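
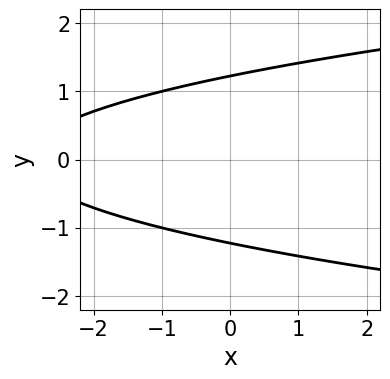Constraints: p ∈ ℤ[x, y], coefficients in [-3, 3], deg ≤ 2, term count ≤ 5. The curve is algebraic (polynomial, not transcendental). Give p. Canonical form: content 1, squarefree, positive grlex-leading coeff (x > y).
deg p = 2. The shape is more complex than any degree-1 curve.
Symmetries: mirror symmetry y ↦ −y ⇒ only even powers of y.
Reading off the gridlines: it misses every integer gridline on the x-axis.
Assembling these constraints gives the stated polynomial.

2*y^2 - x - 3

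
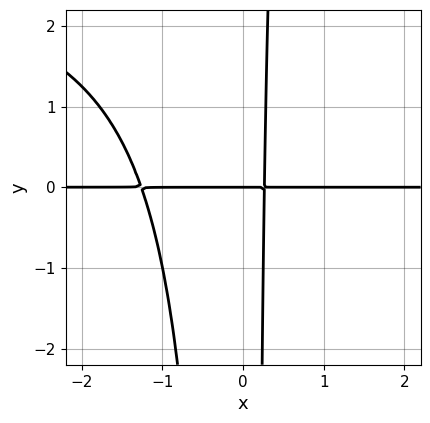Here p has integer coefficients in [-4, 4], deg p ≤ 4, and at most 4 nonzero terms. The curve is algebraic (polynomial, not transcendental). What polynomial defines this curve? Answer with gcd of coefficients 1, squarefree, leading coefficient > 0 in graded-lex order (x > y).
First, deg p = 4. The shape is more complex than any degree-3 curve.
Then, checking where it meets the axes: one y-axis crossing is at y = 0; the visible x-axis segment lies entirely on the curve.
Finally, these observations pin down the coefficients.

x^2*y^2 - 3*x^2*y - 3*x*y + y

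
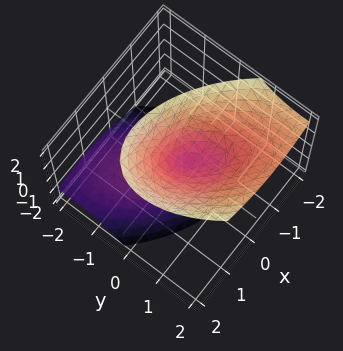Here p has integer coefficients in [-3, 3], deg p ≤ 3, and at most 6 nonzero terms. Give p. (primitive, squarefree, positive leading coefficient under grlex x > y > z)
3*x^2 + 3*x*y + 3*y^2 - 3*y*z - 2*z^2

There are 2 components. Treating them together as one polynomial.
Degree: the shape is more complex than any degree-1 surface, so deg p = 2.
Against the integer gridlines: it meets the y-axis at y = 0 (among the integer gridlines); one x-axis crossing is at x = 0; one z-axis crossing is at z = 0.
These observations pin down the coefficients.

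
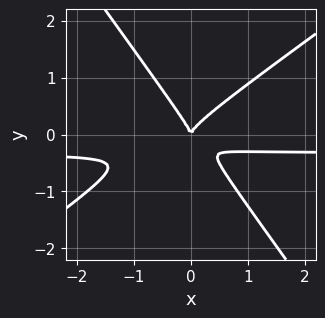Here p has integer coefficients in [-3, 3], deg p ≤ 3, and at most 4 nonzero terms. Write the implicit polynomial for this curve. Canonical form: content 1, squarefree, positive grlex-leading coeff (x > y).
3*x^2*y - 2*x*y^2 - 3*y^3 + x^2

(a) Degree: no degree-2 curve has this shape, so deg p = 3.
(b) Against the integer gridlines: it crosses the y-axis at the gridline y = 0; it meets the x-axis at x = 0 (among the integer gridlines).
(c) Solving for integer coefficients yields p as stated.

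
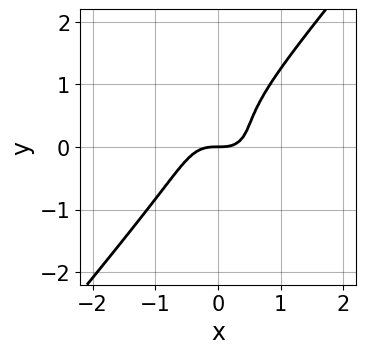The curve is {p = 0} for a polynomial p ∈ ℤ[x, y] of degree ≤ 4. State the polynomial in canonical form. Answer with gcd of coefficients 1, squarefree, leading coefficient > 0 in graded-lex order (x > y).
2*x^3 + x*y^2 - 2*y^3 + y^2 - y

(a) deg p = 3.
(b) Reading off the gridlines: one x-axis crossing is at x = 0; one y-axis crossing is at y = 0.
(c) Fitting integer coefficients to these (and the overall shape) gives p.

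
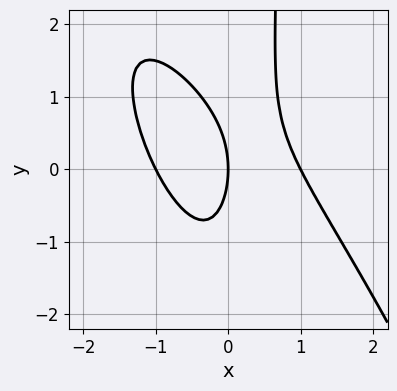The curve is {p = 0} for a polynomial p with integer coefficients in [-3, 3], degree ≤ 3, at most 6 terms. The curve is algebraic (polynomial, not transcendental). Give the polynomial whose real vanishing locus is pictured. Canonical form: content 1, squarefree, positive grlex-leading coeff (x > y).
(a) deg p = 3. A generic line meets the curve in up to 3 points.
(b) Reading off the gridlines: it crosses the y-axis at the gridline y = 0; the x-axis gridline crossings are at x ∈ {-1, 0, 1}.
(c) Solving for integer coefficients yields p as stated.

3*x^3 + 3*x^2*y + x*y^2 - y^2 - 3*x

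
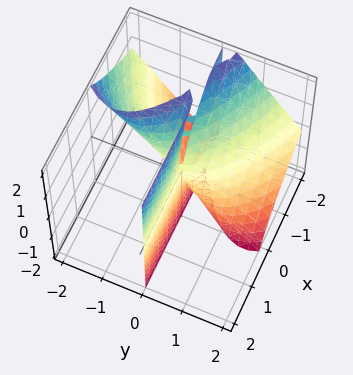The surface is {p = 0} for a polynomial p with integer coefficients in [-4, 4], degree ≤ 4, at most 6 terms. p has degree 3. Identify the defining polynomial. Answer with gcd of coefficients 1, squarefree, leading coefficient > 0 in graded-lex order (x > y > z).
2*y^3 + 3*y^2*z + y*z^2 + 3*x*y

First, the degree is 3 — the shape is more complex than any degree-2 surface.
Then, observable constraints: the visible z-axis segment lies entirely on the surface; every point of the x-axis in the box is on the surface.
Finally, these observations pin down the coefficients.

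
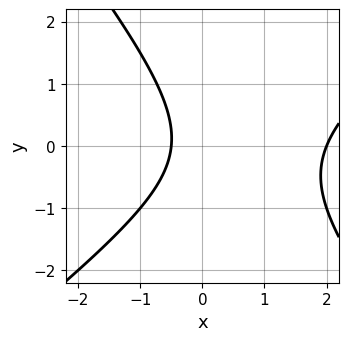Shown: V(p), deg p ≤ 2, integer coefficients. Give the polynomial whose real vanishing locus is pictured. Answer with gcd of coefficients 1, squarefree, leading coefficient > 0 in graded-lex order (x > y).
2*x^2 - x*y - 2*y^2 - 3*x - 2

1. deg p = 2. The shape is more complex than any degree-1 curve.
2. From the visible intercepts: it crosses the x-axis at the gridline x = 2; no y-intercept at any integer in the box.
3. Fitting integer coefficients to these (and the overall shape) gives p.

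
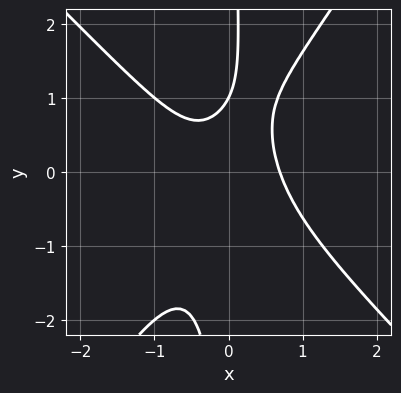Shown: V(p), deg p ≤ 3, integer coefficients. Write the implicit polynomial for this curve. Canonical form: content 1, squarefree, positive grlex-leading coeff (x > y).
1. deg p = 3. The shape is more complex than any degree-2 curve.
2. From the visible intercepts: it crosses the y-axis at the gridline y = 1.
3. The integer polynomial consistent with all of this is the stated p.

3*x^3 + x^2*y - 2*x*y^2 + y - 1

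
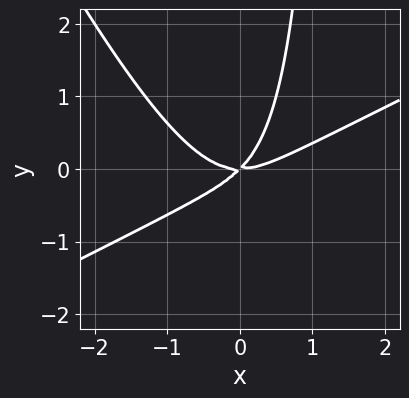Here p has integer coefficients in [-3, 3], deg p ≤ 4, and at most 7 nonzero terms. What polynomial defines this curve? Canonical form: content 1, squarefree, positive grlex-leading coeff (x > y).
First, deg p = 3. A generic line meets the curve in up to 3 points.
Next, observable constraints: it meets the y-axis at y = 0 (among the integer gridlines); it meets the x-axis at x = 0 (among the integer gridlines).
Finally, together with the visible shape, these determine p as stated.

2*x^3 - 3*x^2*y - 2*x*y^2 - 3*x*y + 3*y^2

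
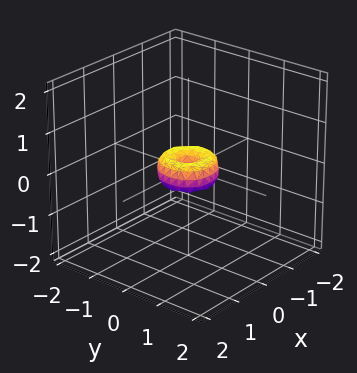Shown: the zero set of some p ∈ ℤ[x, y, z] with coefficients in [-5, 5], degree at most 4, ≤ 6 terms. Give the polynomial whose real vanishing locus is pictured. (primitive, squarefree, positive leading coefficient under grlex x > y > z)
2*x^4 + 4*x^2*y^2 + 2*y^4 - x^2 - y^2 + z^2

First, deg p = 4. The shape is more complex than any degree-3 surface.
Then, symmetries: the surface is invariant under rotation about z: p = q(x² + y², z).
Next, reading off the gridlines: a circular section at z = 0 has radius between 0 and 1; it crosses the x-axis at the gridline x = 0; it meets the z-axis at z = 0 (among the integer gridlines).
Finally, these observations pin down the coefficients.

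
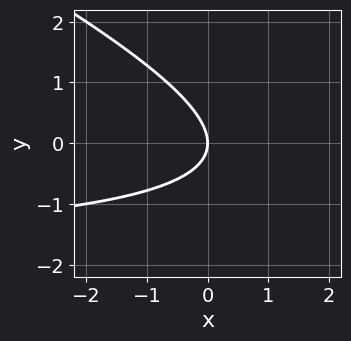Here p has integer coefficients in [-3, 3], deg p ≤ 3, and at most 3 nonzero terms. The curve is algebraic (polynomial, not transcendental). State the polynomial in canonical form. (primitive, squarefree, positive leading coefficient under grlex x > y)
First, degree: a generic line meets the curve in up to 2 points, so deg p = 2.
Then, against the integer gridlines: one y-axis crossing is at y = 0; it crosses the x-axis at the gridline x = 0.
Finally, the integer polynomial consistent with all of this is the stated p.

x*y + 2*y^2 + 2*x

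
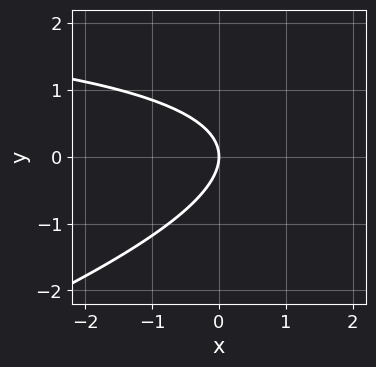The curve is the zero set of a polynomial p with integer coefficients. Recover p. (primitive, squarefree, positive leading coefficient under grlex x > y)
x*y - 3*y^2 - 3*x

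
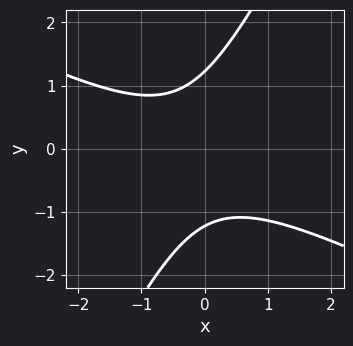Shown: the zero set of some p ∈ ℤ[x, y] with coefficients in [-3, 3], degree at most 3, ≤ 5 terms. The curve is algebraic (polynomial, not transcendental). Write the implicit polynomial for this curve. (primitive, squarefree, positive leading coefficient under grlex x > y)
deg p = 2.
Observable constraints: no x-intercept at any integer in the box.
Putting this together gives p.

2*x^2 + 3*x*y - 2*y^2 + x + 3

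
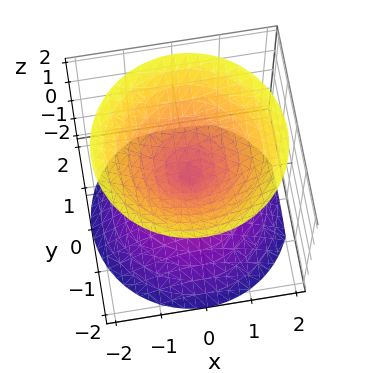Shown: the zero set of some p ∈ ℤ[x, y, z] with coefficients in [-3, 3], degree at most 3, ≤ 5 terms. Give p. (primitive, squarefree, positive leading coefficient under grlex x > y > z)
x^2 + y^2 - z^2

1. I count 2 distinct pieces. Treating them together as one polynomial.
2. Degree: a double cone through the origin; a quadric, so deg p = 2.
3. Symmetries: mirror symmetry z ↦ −z ⇒ only even powers of z; the z-axis is an axis of rotation, so x and y enter only as x² + y².
4. Reading off the gridlines: a circular section at z = -1 has radius exactly 1; one y-axis crossing is at y = 0.
5. Assembling these constraints gives the stated polynomial.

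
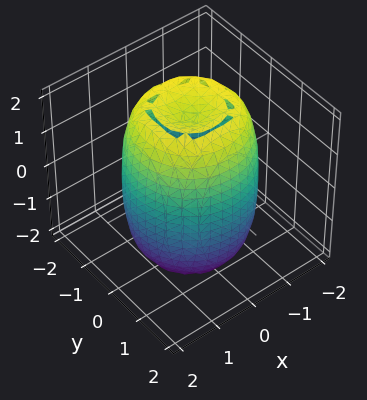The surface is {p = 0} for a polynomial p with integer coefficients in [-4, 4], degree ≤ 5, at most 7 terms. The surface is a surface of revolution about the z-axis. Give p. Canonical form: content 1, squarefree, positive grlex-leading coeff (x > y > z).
The degree is 4 — a generic line meets the surface in up to 4 points.
Symmetry: every cross-section ⟂ z is a circle, so x, y appear only via x² + y².
Against the integer gridlines: a circular section at z = 2 has radius between 0 and 1.
Assembling these constraints gives the stated polynomial.

2*x^4 + 4*x^2*y^2 + 2*y^4 - 3*x^2 - 3*y^2 + z^2 - 3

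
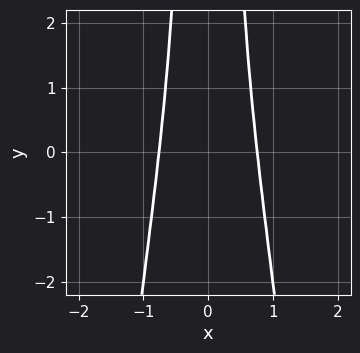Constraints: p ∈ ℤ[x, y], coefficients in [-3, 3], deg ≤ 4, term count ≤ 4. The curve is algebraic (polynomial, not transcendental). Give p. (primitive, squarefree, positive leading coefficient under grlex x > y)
(a) deg p = 4. The shape is more complex than any degree-3 curve.
(b) Symmetries: the x ↦ −x reflection is a symmetry, so x appears only in even powers.
(c) From the axis intercepts and sections: no y-intercept at any integer in the box.
(d) Putting this together gives p.

3*x^4 + x^2*y - 1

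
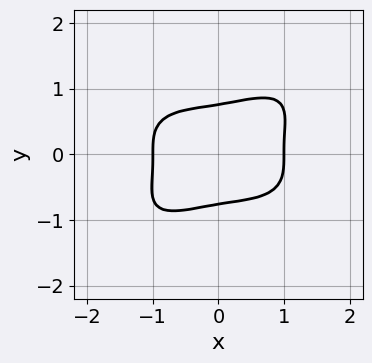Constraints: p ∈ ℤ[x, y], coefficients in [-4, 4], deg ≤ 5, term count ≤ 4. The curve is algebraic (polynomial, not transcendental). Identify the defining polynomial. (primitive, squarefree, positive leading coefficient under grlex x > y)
x^4 - 2*x*y^3 + 3*y^4 - 1

(a) Degree: the shape is more complex than any degree-3 curve, so deg p = 4.
(b) From the visible intercepts: among the integer gridlines, it crosses the x-axis at x ∈ {-1, 1}.
(c) Putting this together gives p.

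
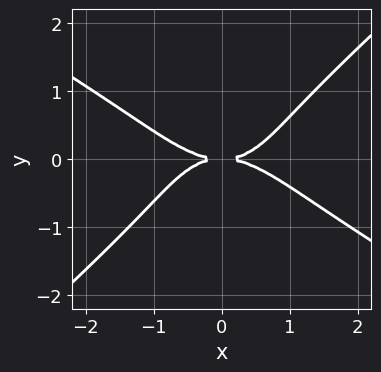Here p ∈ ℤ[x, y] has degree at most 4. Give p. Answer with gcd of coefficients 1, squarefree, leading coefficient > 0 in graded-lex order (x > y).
First, deg p = 4. The shape is more complex than any degree-3 curve.
Next, observable constraints: one x-axis crossing is at x = 0; it meets the y-axis at y = 0 (among the integer gridlines).
Finally, fitting integer coefficients to these (and the overall shape) gives p.

x^4 + x^3*y - 3*y^4 - 3*y^2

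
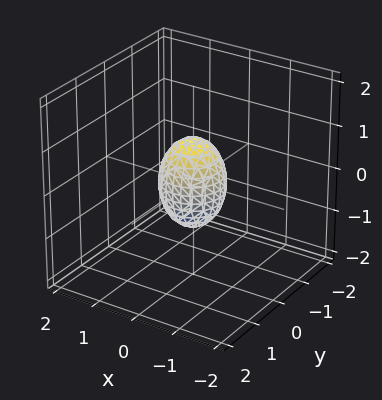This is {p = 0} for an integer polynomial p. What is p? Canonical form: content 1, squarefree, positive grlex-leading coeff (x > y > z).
1. deg p = 2. A closed, bounded, convex surface; a quadric.
2. Symmetries: it's symmetric under z → −z, forcing even powers of z; the z-axis is an axis of rotation, so x and y enter only as x² + y².
3. Checking where it meets the axes: the z-axis gridline crossings are at z ∈ {-1, 1}; a circular section at z = 0 has radius between 0 and 1.
4. Matching integer coefficients to the picture gives p.

2*x^2 + 2*y^2 + z^2 - 1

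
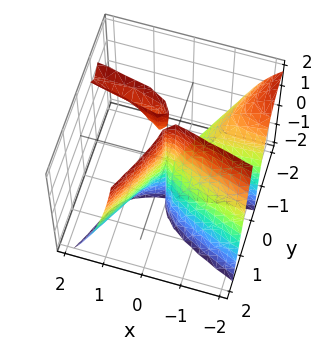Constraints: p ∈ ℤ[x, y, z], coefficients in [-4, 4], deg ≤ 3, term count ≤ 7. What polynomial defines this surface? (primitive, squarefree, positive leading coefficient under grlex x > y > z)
x^2*y + 3*x*y^2 + 2*x*y*z - 2*y^3 + x^2

There are 3 components.
Degree: the shape is more complex than any degree-2 surface, so deg p = 3.
Reading off the gridlines: it crosses the x-axis at the gridline x = 0; it meets the y-axis at y = 0 (among the integer gridlines).
Together with the visible shape, these determine p as stated.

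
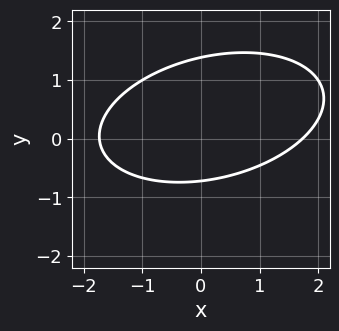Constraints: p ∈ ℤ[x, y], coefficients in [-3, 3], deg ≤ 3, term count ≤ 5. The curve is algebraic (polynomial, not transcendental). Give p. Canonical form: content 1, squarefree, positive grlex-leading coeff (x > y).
x^2 - x*y + 3*y^2 - 2*y - 3

Degree: a generic line meets the curve in up to 2 points, so deg p = 2.
Solving for integer coefficients yields p as stated.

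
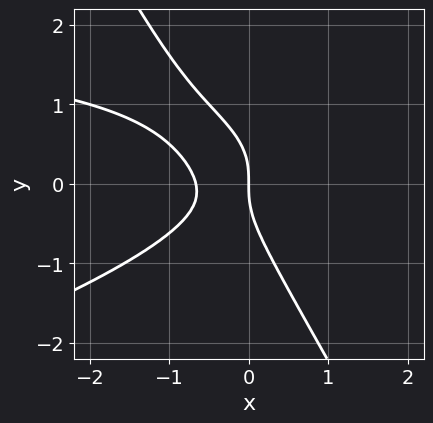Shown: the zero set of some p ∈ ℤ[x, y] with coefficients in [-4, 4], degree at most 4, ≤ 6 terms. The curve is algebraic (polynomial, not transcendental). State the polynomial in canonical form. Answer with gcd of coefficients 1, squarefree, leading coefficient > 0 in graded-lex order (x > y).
(a) The degree is 3 — a generic line meets the curve in up to 3 points.
(b) From the axis intercepts and sections: it meets the y-axis at y = 0 (among the integer gridlines); it crosses the x-axis at the gridline x = 0.
(c) Fitting integer coefficients to these (and the overall shape) gives p.

x^2*y - 3*x*y^2 - 2*y^3 - 3*x^2 - 2*x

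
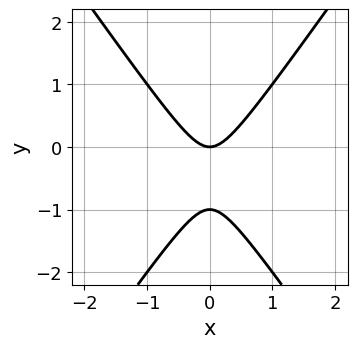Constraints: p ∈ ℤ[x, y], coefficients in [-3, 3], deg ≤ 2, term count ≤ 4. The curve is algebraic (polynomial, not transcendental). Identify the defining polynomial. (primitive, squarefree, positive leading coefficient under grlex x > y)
2*x^2 - y^2 - y

1. The degree is 2 — a generic line meets the curve in up to 2 points.
2. Symmetries: mirror symmetry x ↦ −x ⇒ only even powers of x.
3. Reading off the gridlines: it crosses the x-axis at the gridline x = 0; among the integer gridlines, it crosses the y-axis at y ∈ {-1, 0}.
4. Fitting integer coefficients to these (and the overall shape) gives p.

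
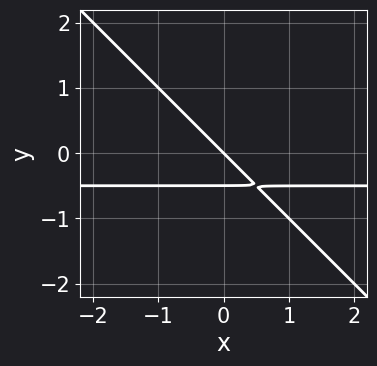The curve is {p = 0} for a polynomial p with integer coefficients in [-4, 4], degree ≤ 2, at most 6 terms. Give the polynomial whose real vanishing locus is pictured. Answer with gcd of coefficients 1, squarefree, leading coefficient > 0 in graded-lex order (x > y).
2*x*y + 2*y^2 + x + y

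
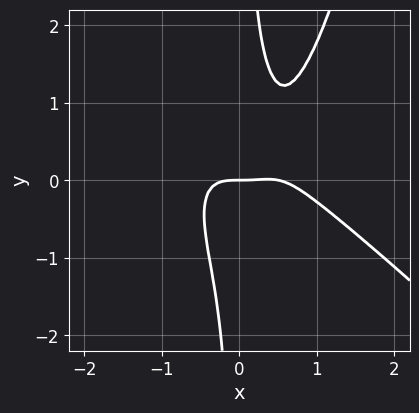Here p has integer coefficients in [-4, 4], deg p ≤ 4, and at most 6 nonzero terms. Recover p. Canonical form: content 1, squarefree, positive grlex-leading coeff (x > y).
2*x^4 + 2*x^3*y - x^3 - 2*x*y^2 + y

deg p = 4. No degree-3 curve has this shape.
Against the integer gridlines: it crosses the x-axis at the gridline x = 0; it meets the y-axis at y = 0 (among the integer gridlines).
Fitting integer coefficients to these (and the overall shape) gives p.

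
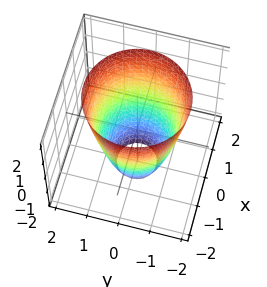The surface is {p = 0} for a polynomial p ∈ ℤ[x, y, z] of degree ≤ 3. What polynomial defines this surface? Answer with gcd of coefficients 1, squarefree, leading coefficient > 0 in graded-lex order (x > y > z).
2*x^2 + 2*y^2 - z - 3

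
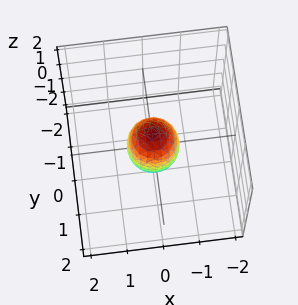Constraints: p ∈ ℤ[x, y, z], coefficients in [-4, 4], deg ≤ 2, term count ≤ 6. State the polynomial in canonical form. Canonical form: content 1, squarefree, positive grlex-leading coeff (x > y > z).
deg p = 2. The shape is more complex than any degree-1 surface.
By symmetry, every cross-section ⟂ z is a circle, so x, y appear only via x² + y².
Observable constraints: the z-axis gridline crossings are at z ∈ {-1, 1}; a circular section at z = 0 has radius between 0 and 1.
Matching integer coefficients to the picture gives p.

2*x^2 + 2*y^2 + z^2 - 1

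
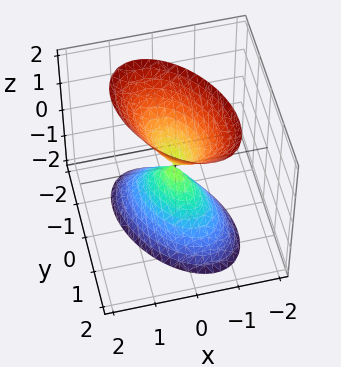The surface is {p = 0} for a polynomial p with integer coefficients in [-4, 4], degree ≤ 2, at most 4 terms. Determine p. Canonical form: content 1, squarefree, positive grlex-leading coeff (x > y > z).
First, there are 2 components. They look like related sheets of one shape, so recover p as a whole.
Next, deg p = 2. A generic line meets the surface in up to 2 points.
Then, observable constraints: it meets the x-axis at x = 0 (among the integer gridlines); one y-axis crossing is at y = 0; it meets the z-axis at z = 0 (among the integer gridlines).
Finally, these observations pin down the coefficients.

3*x^2 + 2*x*y + 2*y^2 - z^2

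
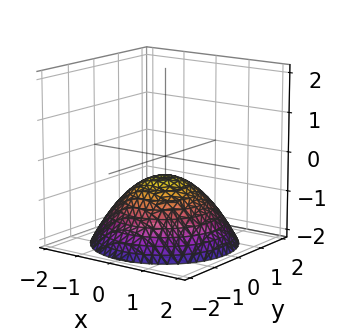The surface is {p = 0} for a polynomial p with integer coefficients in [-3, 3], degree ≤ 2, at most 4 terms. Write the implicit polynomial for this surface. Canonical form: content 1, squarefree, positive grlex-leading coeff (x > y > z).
The degree is 2 — the shape is more complex than any degree-1 surface.
Symmetry: the z-axis is an axis of rotation, so x and y enter only as x² + y².
From the visible intercepts: no x-intercept at any integer in the box; a circular section at z = -1 has radius exactly 1; it misses every integer gridline on the y-axis.
The integer polynomial consistent with all of this is the stated p.

x^2 + y^2 + 2*z + 1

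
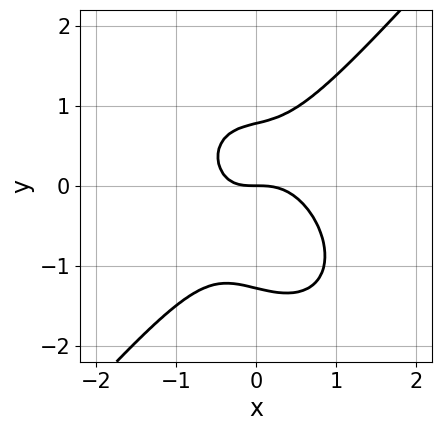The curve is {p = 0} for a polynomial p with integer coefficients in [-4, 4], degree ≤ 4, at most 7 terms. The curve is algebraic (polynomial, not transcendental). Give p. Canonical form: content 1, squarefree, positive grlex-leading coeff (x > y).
(a) deg p = 3. A generic line meets the curve in up to 3 points.
(b) Checking where it meets the axes: one x-axis crossing is at x = 0; it meets the y-axis at y = 0 (among the integer gridlines).
(c) Putting this together gives p.

3*x^3 - 2*y^3 + x*y - y^2 + 2*y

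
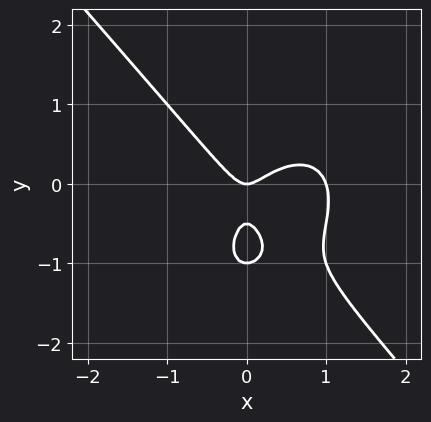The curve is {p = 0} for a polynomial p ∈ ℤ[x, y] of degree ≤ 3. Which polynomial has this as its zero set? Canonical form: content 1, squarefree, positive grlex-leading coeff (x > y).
deg p = 3. A generic line meets the curve in up to 3 points.
Against the integer gridlines: among the integer gridlines, it crosses the y-axis at y ∈ {-1, 0}; among the integer gridlines, it crosses the x-axis at x ∈ {0, 1}.
Fitting integer coefficients to these (and the overall shape) gives p.

3*x^3 + 2*y^3 - 3*x^2 + 3*y^2 + y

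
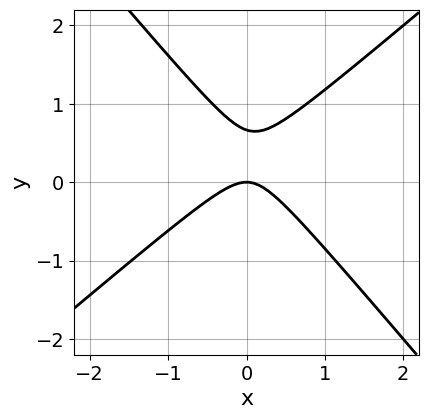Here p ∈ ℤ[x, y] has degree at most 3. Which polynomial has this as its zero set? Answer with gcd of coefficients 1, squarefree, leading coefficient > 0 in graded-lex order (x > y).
deg p = 2. No degree-1 curve has this shape.
Against the integer gridlines: it meets the y-axis at y = 0 (among the integer gridlines); it crosses the x-axis at the gridline x = 0.
The integer polynomial consistent with all of this is the stated p.

3*x^2 - x*y - 3*y^2 + 2*y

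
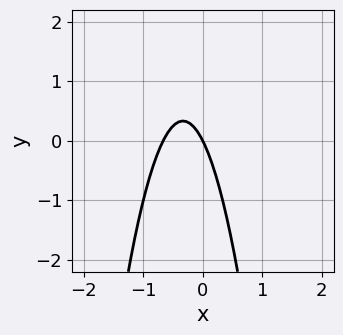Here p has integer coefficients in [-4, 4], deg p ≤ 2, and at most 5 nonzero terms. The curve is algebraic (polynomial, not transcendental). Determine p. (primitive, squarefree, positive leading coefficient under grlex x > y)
3*x^2 + 2*x + y

First, the degree is 2 — the shape is more complex than any degree-1 curve.
Then, observable constraints: one x-axis crossing is at x = 0; one y-axis crossing is at y = 0.
Finally, together with the visible shape, these determine p as stated.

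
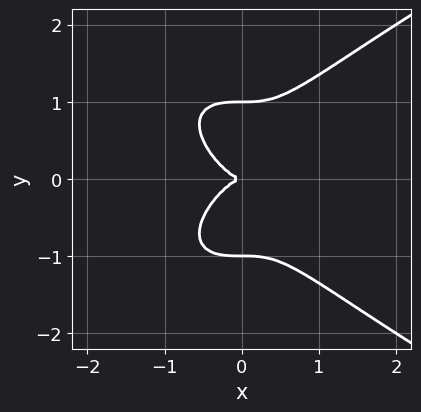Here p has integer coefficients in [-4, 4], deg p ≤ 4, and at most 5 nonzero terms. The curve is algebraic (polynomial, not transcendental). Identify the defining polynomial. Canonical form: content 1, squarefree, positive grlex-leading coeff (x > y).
2*y^4 - 3*x^3 - 2*y^2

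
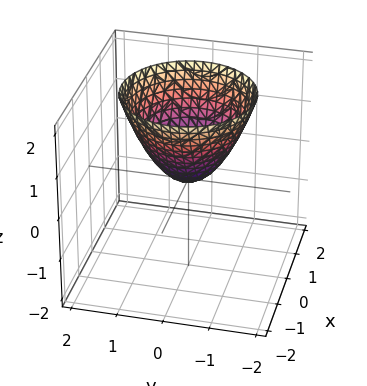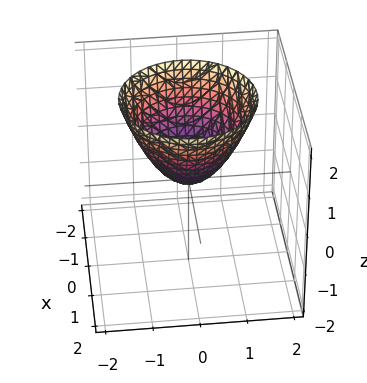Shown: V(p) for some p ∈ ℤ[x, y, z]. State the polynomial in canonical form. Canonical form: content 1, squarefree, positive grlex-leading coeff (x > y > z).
x^2 + y^2 - z

First, deg p = 2. A single bowl opening along one axis; a quadric.
Next, symmetries: the z-axis is an axis of rotation, so x and y enter only as x² + y².
Next, checking where it meets the axes: one y-axis crossing is at y = 0; a circular section at z = 1 has radius exactly 1; one z-axis crossing is at z = 0; it crosses the x-axis at the gridline x = 0.
Finally, putting this together gives p.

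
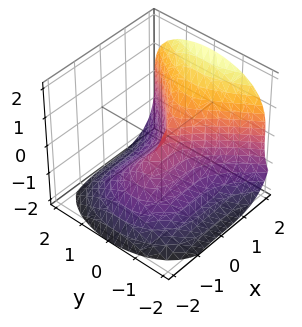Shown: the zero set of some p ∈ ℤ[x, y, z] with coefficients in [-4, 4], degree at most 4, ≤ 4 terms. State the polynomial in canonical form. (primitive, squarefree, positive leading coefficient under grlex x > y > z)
x^3 - z^3 - 2*y^2

deg p = 3. No degree-2 surface has this shape.
From the axis intercepts and sections: it meets the y-axis at y = 0 (among the integer gridlines); one x-axis crossing is at x = 0; it crosses the z-axis at the gridline z = 0.
Assembling these constraints gives the stated polynomial.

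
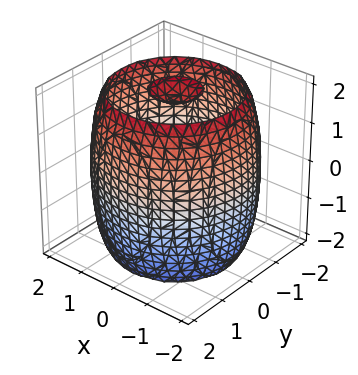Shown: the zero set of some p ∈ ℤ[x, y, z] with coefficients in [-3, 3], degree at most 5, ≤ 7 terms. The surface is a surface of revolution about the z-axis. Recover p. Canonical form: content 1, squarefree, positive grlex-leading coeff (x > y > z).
(a) I count 3 distinct pieces. Treating them together as one polynomial.
(b) deg p = 4. No degree-3 surface has this shape.
(c) By symmetry, every cross-section ⟂ z is a circle, so x, y appear only via x² + y².
(d) Reading off the gridlines: a circular section at z = -2 has radius between 0 and 1.
(e) The integer polynomial consistent with all of this is the stated p.

x^4 + 2*x^2*y^2 + y^4 - 3*x^2 - 3*y^2 + z^2 - 3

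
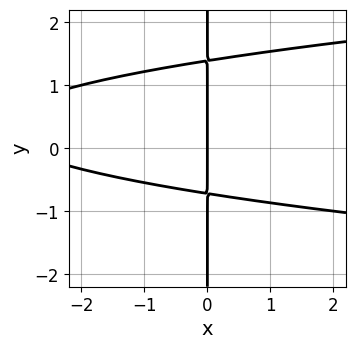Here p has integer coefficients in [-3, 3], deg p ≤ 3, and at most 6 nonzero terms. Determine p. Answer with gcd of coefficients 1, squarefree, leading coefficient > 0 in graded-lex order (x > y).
3*x*y^2 - x^2 - 2*x*y - 3*x

The degree is 3 — no degree-2 curve has this shape.
Observable constraints: the visible y-axis segment lies entirely on the curve; it meets the x-axis at x = 0 (among the integer gridlines).
Together with the visible shape, these determine p as stated.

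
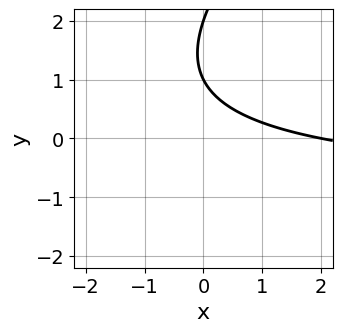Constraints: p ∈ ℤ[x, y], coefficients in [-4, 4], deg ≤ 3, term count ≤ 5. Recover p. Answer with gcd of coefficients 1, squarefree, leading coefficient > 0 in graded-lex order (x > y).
First, deg p = 2. No degree-1 curve has this shape.
Next, reading off the gridlines: one x-axis crossing is at x = 2; among the integer gridlines, it crosses the y-axis at y ∈ {1, 2}.
Finally, putting this together gives p.

x*y - y^2 + x + 3*y - 2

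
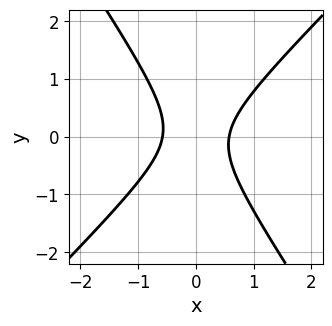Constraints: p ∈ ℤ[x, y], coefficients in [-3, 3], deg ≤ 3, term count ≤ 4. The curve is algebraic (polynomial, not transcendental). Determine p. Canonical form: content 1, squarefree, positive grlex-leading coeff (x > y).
3*x^2 - x*y - 2*y^2 - 1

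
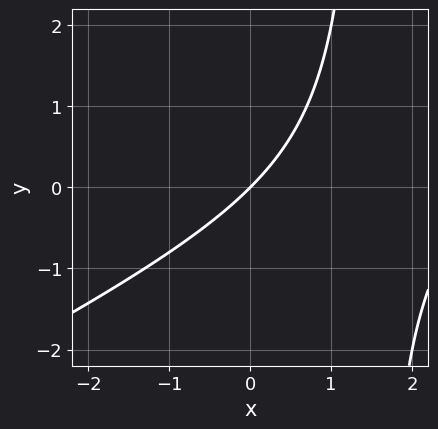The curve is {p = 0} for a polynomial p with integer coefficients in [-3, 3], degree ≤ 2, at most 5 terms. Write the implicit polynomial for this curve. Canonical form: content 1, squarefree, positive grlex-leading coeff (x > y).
(a) Degree: no degree-1 curve has this shape, so deg p = 2.
(b) Reading off the gridlines: one x-axis crossing is at x = 0; it meets the y-axis at y = 0 (among the integer gridlines).
(c) Fitting integer coefficients to these (and the overall shape) gives p.

x^2 - 2*x*y - 3*x + 3*y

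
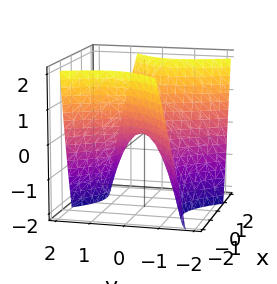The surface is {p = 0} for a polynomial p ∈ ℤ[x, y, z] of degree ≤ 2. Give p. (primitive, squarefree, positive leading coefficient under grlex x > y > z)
x^2 - x*y - y^2 - z

First, deg p = 2.
Next, against the integer gridlines: it meets the x-axis at x = 0 (among the integer gridlines); one z-axis crossing is at z = 0.
Finally, these observations pin down the coefficients.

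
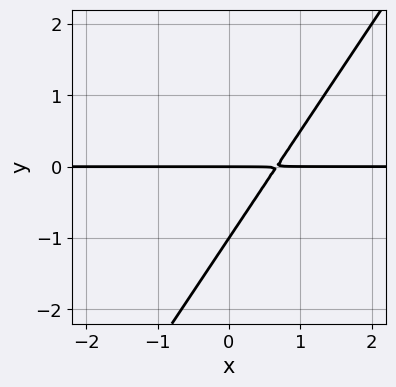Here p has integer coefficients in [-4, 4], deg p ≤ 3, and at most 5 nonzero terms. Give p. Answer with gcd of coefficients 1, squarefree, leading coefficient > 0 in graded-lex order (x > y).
3*x*y - 2*y^2 - 2*y

(a) Degree: the shape is more complex than any degree-1 curve, so deg p = 2.
(b) Reading off the gridlines: the visible x-axis segment lies entirely on the curve; the y-axis gridline crossings are at y ∈ {-1, 0}.
(c) Fitting integer coefficients to these (and the overall shape) gives p.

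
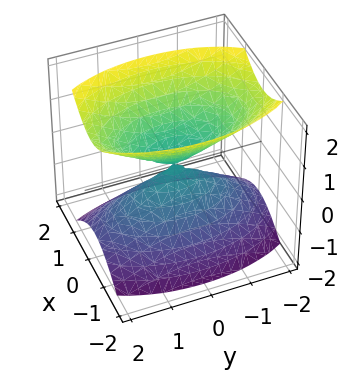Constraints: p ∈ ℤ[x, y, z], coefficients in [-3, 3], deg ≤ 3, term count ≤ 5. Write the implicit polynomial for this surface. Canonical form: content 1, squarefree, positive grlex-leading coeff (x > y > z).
3*x^2 + y^2 - 2*z^2

(a) There are 2 components. Treating them together as one polynomial.
(b) Degree: two nappes meeting at a single point; a quadric, so deg p = 2.
(c) Symmetries: it's symmetric under x → −x, forcing even powers of x; the z ↦ −z reflection is a symmetry, so z appears only in even powers; mirror symmetry y ↦ −y ⇒ only even powers of y.
(d) From the axis intercepts and sections: one z-axis crossing is at z = 0; it meets the y-axis at y = 0 (among the integer gridlines); it meets the x-axis at x = 0 (among the integer gridlines).
(e) Fitting integer coefficients to these (and the overall shape) gives p.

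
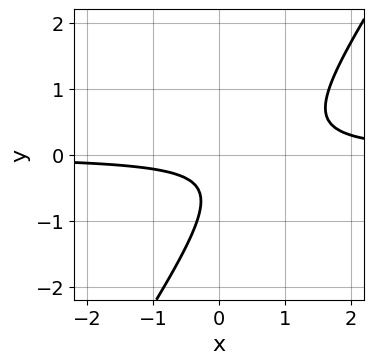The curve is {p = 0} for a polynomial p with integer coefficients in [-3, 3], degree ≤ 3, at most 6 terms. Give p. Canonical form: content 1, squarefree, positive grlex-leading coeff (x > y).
(a) Degree: no degree-1 curve has this shape, so deg p = 2.
(b) Reading off the gridlines: it misses every integer gridline on the x-axis; it misses every integer gridline on the y-axis.
(c) Assembling these constraints gives the stated polynomial.

3*x*y - 2*y^2 - 2*y - 1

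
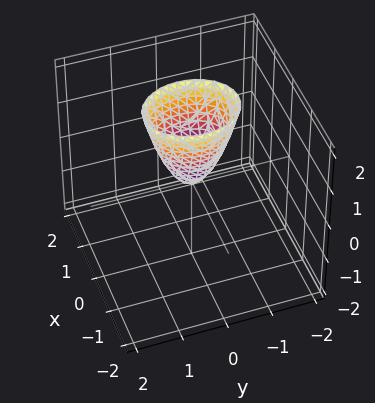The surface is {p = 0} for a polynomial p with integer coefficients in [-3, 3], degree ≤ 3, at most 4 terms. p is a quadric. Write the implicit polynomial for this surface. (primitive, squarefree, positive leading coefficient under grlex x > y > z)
(a) deg p = 2. A single bowl opening along one axis; a quadric.
(b) Symmetries: mirror symmetry y ↦ −y ⇒ only even powers of y; it's symmetric under x → −x, forcing even powers of x.
(c) Checking where it meets the axes: it crosses the x-axis at the gridline x = 0; one z-axis crossing is at z = 0; it meets the y-axis at y = 0 (among the integer gridlines).
(d) Solving for integer coefficients yields p as stated.

3*x^2 + 2*y^2 - z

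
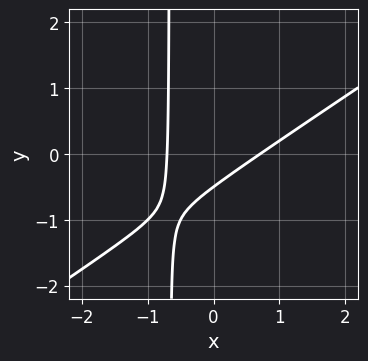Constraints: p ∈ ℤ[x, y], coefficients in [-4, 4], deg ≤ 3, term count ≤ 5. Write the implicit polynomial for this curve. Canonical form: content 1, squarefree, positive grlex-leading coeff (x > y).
First, deg p = 2. A generic line meets the curve in up to 2 points.
Finally, putting this together gives p.

2*x^2 - 3*x*y - 2*y - 1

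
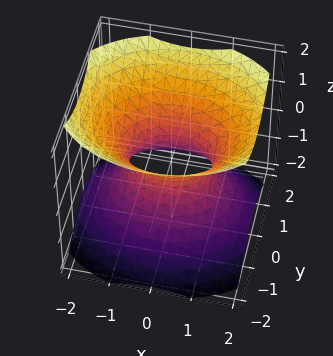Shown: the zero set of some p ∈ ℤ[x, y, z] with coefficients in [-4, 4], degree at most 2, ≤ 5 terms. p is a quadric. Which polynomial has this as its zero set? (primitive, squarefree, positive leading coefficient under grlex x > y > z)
2*x^2 + 3*y^2 - 3*z^2 - 2

1. Degree: one connected sheet with a waist; a quadric, so deg p = 2.
2. Symmetries: the z ↦ −z reflection is a symmetry, so z appears only in even powers; mirror symmetry y ↦ −y ⇒ only even powers of y; it's symmetric under x → −x, forcing even powers of x.
3. Observable constraints: no z-intercept at any integer in the box; among the integer gridlines, it crosses the x-axis at x ∈ {-1, 1}.
4. Matching integer coefficients to the picture gives p.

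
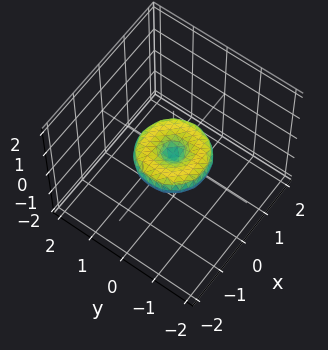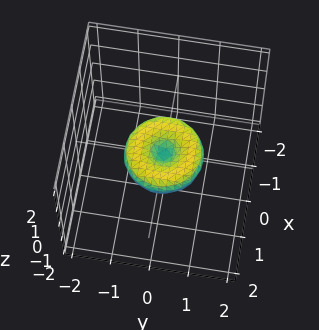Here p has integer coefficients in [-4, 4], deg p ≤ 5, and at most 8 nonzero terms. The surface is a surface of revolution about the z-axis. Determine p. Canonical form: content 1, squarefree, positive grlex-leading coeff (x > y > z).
1. Degree: a generic line meets the surface in up to 4 points, so deg p = 4.
2. Symmetries: the surface is invariant under rotation about z: p = q(x² + y², z).
3. Reading off the gridlines: one z-axis crossing is at z = 0; among the integer gridlines, it crosses the y-axis at y ∈ {-1, 0, 1}.
4. Together with the visible shape, these determine p as stated.

x^4 + 2*x^2*y^2 + y^4 - x^2 - y^2 + 2*z^2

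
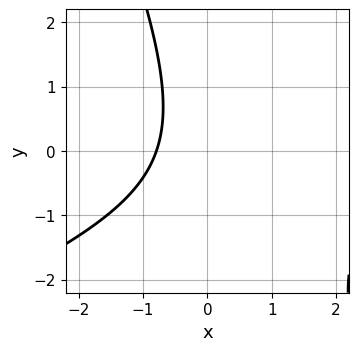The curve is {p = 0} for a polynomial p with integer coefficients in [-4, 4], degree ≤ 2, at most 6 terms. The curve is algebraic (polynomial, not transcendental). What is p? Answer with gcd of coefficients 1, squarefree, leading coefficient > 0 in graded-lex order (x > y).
1. Degree: no degree-1 curve has this shape, so deg p = 2.
2. Observable constraints: it misses every integer gridline on the y-axis.
3. Assembling these constraints gives the stated polynomial.

x^2 - 2*x*y - y^2 - 3*x - 3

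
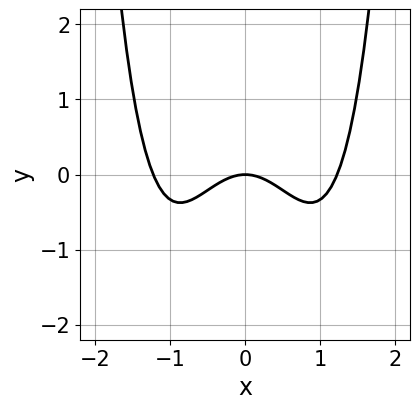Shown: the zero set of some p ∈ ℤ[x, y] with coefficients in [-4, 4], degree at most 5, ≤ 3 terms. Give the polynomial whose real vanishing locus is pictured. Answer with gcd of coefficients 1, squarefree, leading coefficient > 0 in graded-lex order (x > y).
First, the degree is 4 — the shape is more complex than any degree-3 curve.
Then, symmetries: mirror symmetry x ↦ −x ⇒ only even powers of x.
Then, from the visible intercepts: it crosses the x-axis at the gridline x = 0; it meets the y-axis at y = 0 (among the integer gridlines).
Finally, fitting integer coefficients to these (and the overall shape) gives p.

2*x^4 - 3*x^2 - 3*y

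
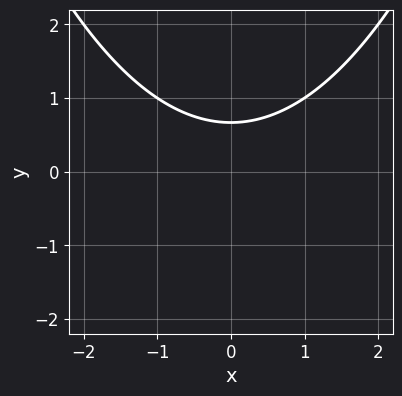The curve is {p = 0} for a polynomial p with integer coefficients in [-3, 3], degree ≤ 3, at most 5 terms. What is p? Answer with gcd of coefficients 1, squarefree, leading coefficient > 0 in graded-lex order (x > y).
First, degree: the shape is more complex than any degree-1 curve, so deg p = 2.
Next, symmetries: mirror symmetry x ↦ −x ⇒ only even powers of x.
Next, from the visible intercepts: no x-intercept at any integer in the box.
Finally, the integer polynomial consistent with all of this is the stated p.

x^2 - 3*y + 2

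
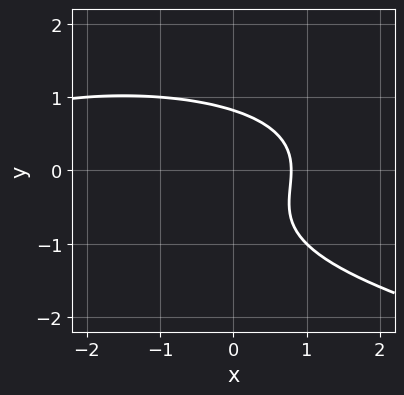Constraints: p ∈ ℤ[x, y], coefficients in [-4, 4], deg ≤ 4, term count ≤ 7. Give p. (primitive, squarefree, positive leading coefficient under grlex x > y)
(a) Degree: a generic line meets the curve in up to 3 points, so deg p = 3.
(b) Solving for integer coefficients yields p as stated.

3*y^3 + x^2 + 2*y^2 + 3*x - 3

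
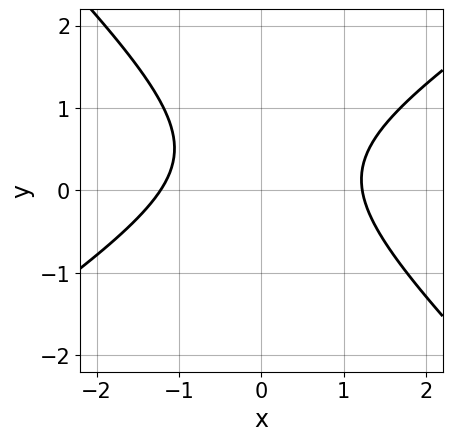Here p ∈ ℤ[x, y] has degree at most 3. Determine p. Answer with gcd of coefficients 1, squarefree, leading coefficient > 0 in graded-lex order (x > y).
2*x^2 - x*y - 3*y^2 + 2*y - 3

Degree: no degree-1 curve has this shape, so deg p = 2.
From the axis intercepts and sections: it misses every integer gridline on the y-axis.
Fitting integer coefficients to these (and the overall shape) gives p.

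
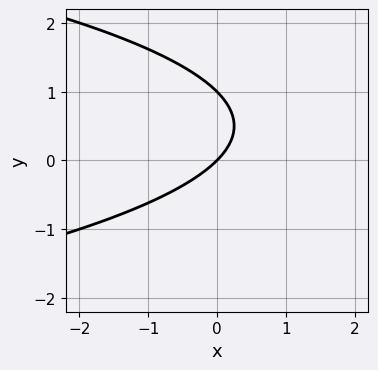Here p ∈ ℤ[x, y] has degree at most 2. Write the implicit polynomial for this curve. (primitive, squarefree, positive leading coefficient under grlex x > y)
1. Degree: a generic line meets the curve in up to 2 points, so deg p = 2.
2. Checking where it meets the axes: among the integer gridlines, it crosses the y-axis at y ∈ {0, 1}; it meets the x-axis at x = 0 (among the integer gridlines).
3. Matching integer coefficients to the picture gives p.

y^2 + x - y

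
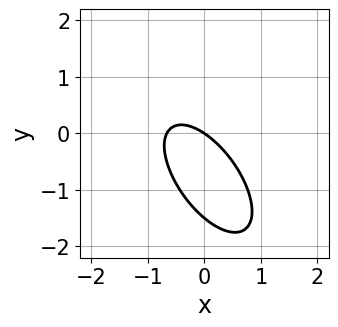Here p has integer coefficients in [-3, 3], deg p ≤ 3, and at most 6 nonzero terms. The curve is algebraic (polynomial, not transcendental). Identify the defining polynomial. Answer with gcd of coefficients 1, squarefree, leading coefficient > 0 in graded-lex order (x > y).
3*x^2 + 3*x*y + 2*y^2 + 2*x + 3*y

1. Degree: the shape is more complex than any degree-1 curve, so deg p = 2.
2. Against the integer gridlines: it meets the x-axis at x = 0 (among the integer gridlines); it meets the y-axis at y = 0 (among the integer gridlines).
3. These observations pin down the coefficients.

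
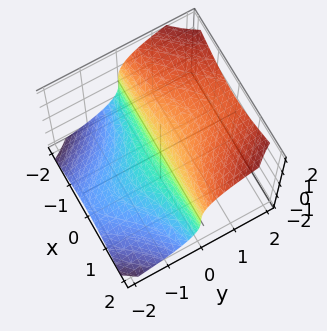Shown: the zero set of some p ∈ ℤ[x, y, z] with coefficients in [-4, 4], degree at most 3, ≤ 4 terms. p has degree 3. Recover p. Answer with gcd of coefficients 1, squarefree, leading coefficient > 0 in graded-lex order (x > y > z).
2*x^2*y - 2*z^3 + 3*y

First, deg p = 3.
Then, reading off the gridlines: it meets the y-axis at y = 0 (among the integer gridlines); every point of the x-axis in the box is on the surface.
Finally, together with the visible shape, these determine p as stated.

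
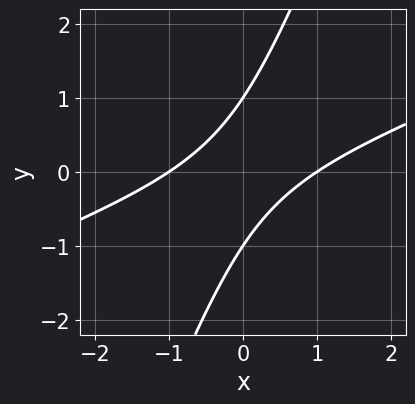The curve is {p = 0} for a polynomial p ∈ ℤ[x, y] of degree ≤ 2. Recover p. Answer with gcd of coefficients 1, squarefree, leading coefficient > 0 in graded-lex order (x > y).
First, deg p = 2. The shape is more complex than any degree-1 curve.
Then, against the integer gridlines: the x-axis gridline crossings are at x ∈ {-1, 1}; the y-axis gridline crossings are at y ∈ {-1, 1}.
Finally, fitting integer coefficients to these (and the overall shape) gives p.

x^2 - 3*x*y + y^2 - 1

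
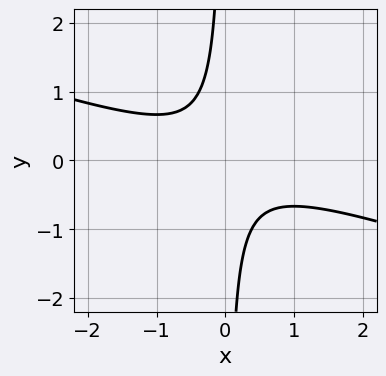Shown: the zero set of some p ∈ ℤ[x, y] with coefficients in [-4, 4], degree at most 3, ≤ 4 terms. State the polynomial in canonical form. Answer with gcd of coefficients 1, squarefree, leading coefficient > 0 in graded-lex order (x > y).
(a) deg p = 2.
(b) From the visible intercepts: no x-intercept at any integer in the box; the curve avoids every integer y-axis point in the box.
(c) These observations pin down the coefficients.

x^2 + 3*x*y + 1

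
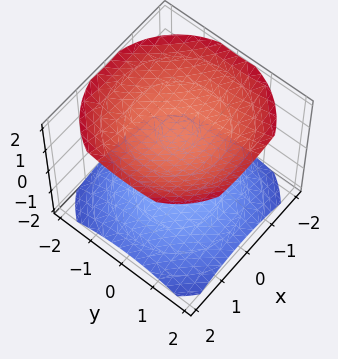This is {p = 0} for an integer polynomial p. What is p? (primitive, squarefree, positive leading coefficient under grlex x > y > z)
x^2 + y^2 - 2*z^2 + 3

1. There are 2 components.
2. The degree is 2 — a generic line meets the surface in up to 2 points.
3. By symmetry, every cross-section ⟂ z is a circle, so x, y appear only via x² + y².
4. From the visible intercepts: the surface avoids every integer y-axis point in the box; the surface avoids every integer x-axis point in the box.
5. Putting this together gives p.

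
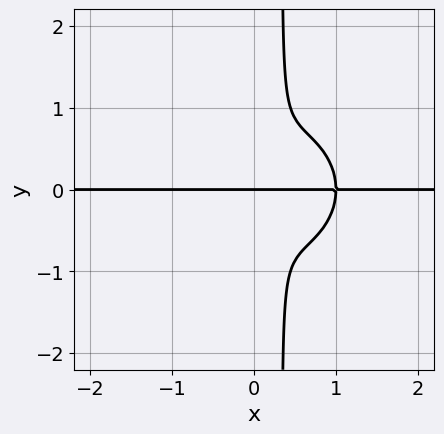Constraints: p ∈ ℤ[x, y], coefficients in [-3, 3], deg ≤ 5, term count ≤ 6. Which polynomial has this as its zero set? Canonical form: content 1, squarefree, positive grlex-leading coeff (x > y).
3*x^3*y + 3*x*y^3 - 3*x^2*y - y^3

First, the degree is 4 — the shape is more complex than any degree-3 curve.
Then, observable constraints: it crosses the y-axis at the gridline y = 0; the visible x-axis segment lies entirely on the curve.
Finally, solving for integer coefficients yields p as stated.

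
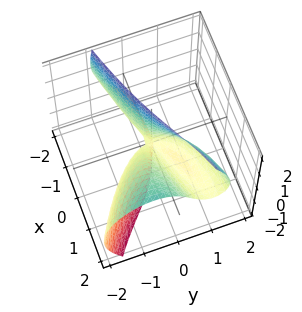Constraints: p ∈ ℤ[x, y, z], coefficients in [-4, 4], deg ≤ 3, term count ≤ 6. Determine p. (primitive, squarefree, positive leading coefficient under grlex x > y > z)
2*y^3 + 2*y*z^2 + x^2 - 3*x*y - 2*x*z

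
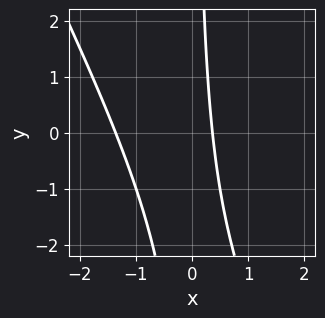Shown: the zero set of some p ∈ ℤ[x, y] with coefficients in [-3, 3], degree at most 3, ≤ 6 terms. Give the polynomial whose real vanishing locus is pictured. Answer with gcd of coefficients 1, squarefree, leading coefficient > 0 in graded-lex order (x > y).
2*x^2 + x*y + 2*x - 1

Degree: no degree-1 curve has this shape, so deg p = 2.
Reading off the gridlines: it misses every integer gridline on the y-axis.
Matching integer coefficients to the picture gives p.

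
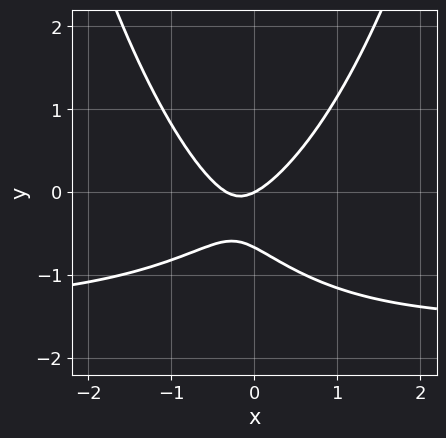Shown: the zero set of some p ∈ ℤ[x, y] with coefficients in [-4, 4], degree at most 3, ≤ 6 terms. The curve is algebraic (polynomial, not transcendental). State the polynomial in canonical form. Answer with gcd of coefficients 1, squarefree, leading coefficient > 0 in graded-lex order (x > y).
2*x^2*y + 3*x^2 - 3*y^2 + x - 2*y

(a) deg p = 3. A generic line meets the curve in up to 3 points.
(b) Checking where it meets the axes: one x-axis crossing is at x = 0; it meets the y-axis at y = 0 (among the integer gridlines).
(c) Together with the visible shape, these determine p as stated.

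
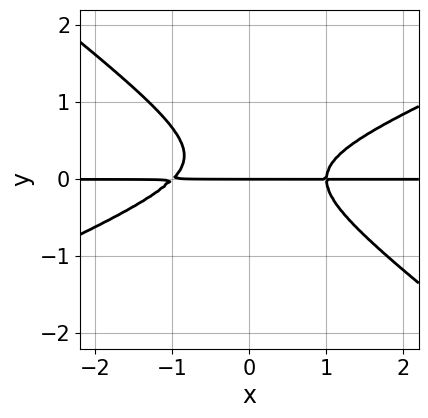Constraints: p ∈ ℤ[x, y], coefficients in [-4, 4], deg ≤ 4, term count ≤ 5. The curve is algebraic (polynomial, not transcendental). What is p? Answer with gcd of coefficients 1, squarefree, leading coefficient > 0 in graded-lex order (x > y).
1. Degree: the shape is more complex than any degree-2 curve, so deg p = 3.
2. Checking where it meets the axes: it meets the y-axis at y = 0 (among the integer gridlines); the visible x-axis segment lies entirely on the curve.
3. Fitting integer coefficients to these (and the overall shape) gives p.

x^2*y - x*y^2 - 3*y^3 + y^2 - y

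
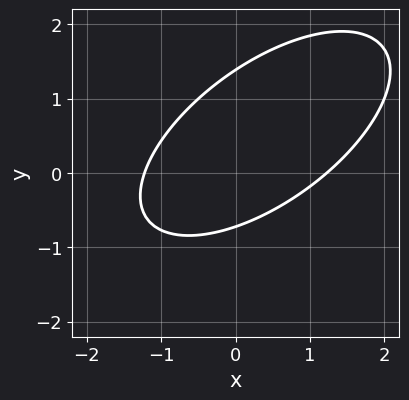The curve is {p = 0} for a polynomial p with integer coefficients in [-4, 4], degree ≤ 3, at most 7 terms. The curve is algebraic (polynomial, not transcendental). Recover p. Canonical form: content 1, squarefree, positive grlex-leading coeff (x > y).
2*x^2 - 3*x*y + 3*y^2 - 2*y - 3

1. deg p = 2. No degree-1 curve has this shape.
2. Matching integer coefficients to the picture gives p.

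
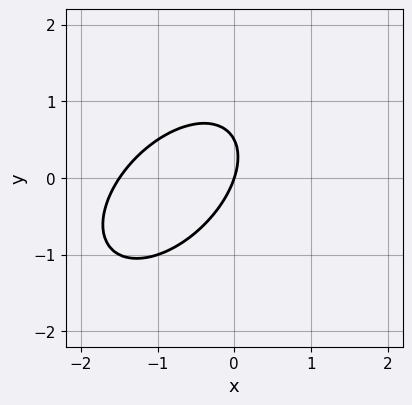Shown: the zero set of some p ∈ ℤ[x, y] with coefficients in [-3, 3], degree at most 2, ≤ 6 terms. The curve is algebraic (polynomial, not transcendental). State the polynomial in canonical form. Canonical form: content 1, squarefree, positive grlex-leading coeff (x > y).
2*x^2 - 2*x*y + 2*y^2 + 3*x - y

Degree: no degree-1 curve has this shape, so deg p = 2.
Reading off the gridlines: it crosses the x-axis at the gridline x = 0; one y-axis crossing is at y = 0.
Matching integer coefficients to the picture gives p.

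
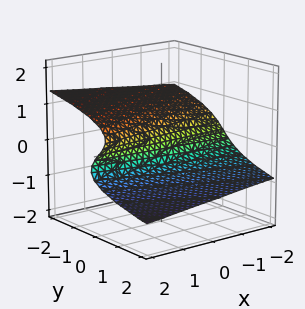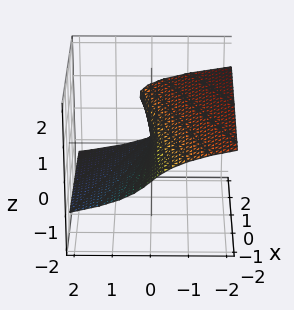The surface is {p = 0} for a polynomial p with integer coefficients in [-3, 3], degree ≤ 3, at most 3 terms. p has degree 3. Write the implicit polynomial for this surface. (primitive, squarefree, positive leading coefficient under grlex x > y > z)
3*z^3 - x*z + 2*y

1. Degree: the shape is more complex than any degree-2 surface, so deg p = 3.
2. Reading off the gridlines: one z-axis crossing is at z = 0; it meets the y-axis at y = 0 (among the integer gridlines); every point of the x-axis in the box is on the surface.
3. These observations pin down the coefficients.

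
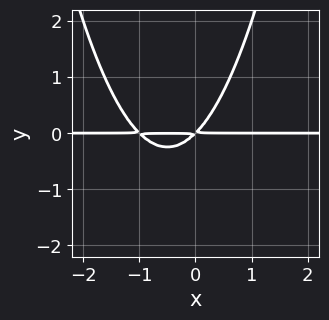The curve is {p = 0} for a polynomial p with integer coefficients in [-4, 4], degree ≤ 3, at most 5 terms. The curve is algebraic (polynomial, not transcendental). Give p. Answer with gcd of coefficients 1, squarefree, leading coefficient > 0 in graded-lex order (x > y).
x^2*y + x*y - y^2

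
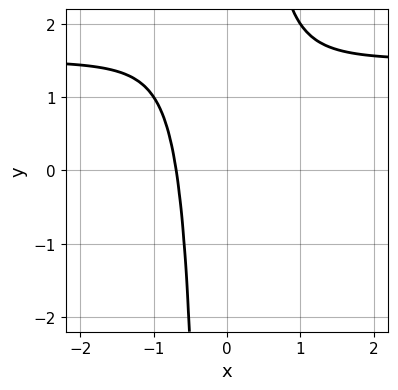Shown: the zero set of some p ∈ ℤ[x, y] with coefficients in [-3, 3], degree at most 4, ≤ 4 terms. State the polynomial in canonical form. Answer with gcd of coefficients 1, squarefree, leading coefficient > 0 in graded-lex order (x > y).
2*x^3*y - 3*x^3 - 1

(a) deg p = 4. A generic line meets the curve in up to 4 points.
(b) Checking where it meets the axes: the curve avoids every integer y-axis point in the box.
(c) Putting this together gives p.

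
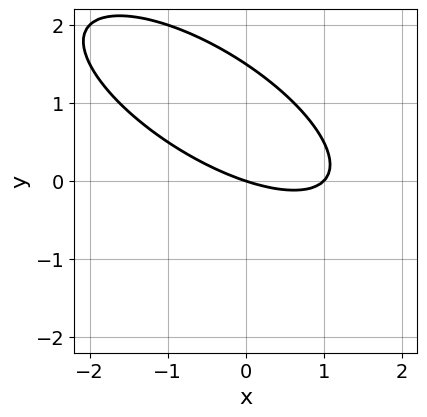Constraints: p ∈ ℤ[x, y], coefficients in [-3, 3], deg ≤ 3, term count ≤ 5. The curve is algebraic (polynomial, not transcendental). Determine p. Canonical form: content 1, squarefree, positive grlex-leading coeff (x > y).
x^2 + 2*x*y + 2*y^2 - x - 3*y

1. The degree is 2 — no degree-1 curve has this shape.
2. Reading off the gridlines: one y-axis crossing is at y = 0; among the integer gridlines, it crosses the x-axis at x ∈ {0, 1}.
3. Putting this together gives p.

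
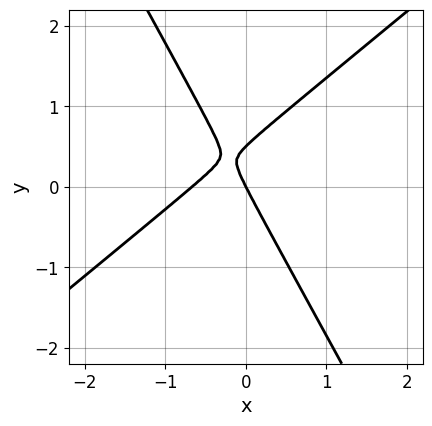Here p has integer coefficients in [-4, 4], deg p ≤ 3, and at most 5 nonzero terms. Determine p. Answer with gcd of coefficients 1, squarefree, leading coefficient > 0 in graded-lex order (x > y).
3*x^2 - 2*x*y - 2*y^2 + 2*x + y

The degree is 2 — no degree-1 curve has this shape.
Observable constraints: it crosses the x-axis at the gridline x = 0; one y-axis crossing is at y = 0.
Together with the visible shape, these determine p as stated.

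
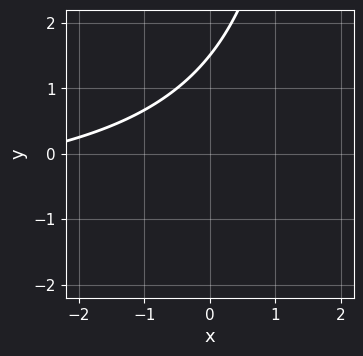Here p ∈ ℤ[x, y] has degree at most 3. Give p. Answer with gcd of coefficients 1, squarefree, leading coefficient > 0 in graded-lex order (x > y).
x*y + x - 2*y + 3

deg p = 2.
From the axis intercepts and sections: no x-intercept at any integer in the box.
Assembling these constraints gives the stated polynomial.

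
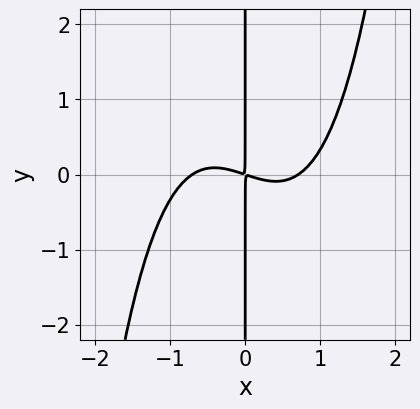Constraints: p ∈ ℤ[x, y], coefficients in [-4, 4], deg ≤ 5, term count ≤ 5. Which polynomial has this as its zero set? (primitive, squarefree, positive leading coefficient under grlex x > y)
2*x^4 - x^2 - 3*x*y

Degree: no degree-3 curve has this shape, so deg p = 4.
Checking where it meets the axes: every point of the y-axis in the box is on the curve.
Assembling these constraints gives the stated polynomial.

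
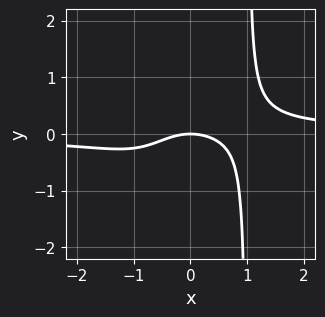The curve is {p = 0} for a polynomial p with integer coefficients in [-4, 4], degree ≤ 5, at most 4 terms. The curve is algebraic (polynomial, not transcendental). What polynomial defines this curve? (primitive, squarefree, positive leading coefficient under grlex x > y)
The degree is 4 — the shape is more complex than any degree-3 curve.
Checking where it meets the axes: one y-axis crossing is at y = 0; it crosses the x-axis at the gridline x = 0.
Together with the visible shape, these determine p as stated.

2*x^3*y - x^2 - 2*y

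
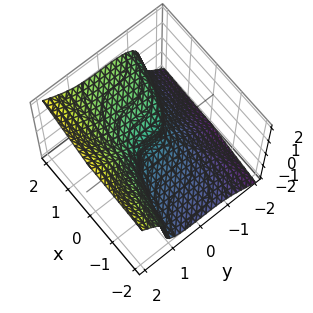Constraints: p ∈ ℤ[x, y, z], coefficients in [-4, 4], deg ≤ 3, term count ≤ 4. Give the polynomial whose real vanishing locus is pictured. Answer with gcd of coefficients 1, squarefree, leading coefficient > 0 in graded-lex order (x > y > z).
y^3 - z^3 + x

The degree is 3 — no degree-2 surface has this shape.
Against the integer gridlines: it crosses the y-axis at the gridline y = 0; one x-axis crossing is at x = 0; it meets the z-axis at z = 0 (among the integer gridlines).
Fitting integer coefficients to these (and the overall shape) gives p.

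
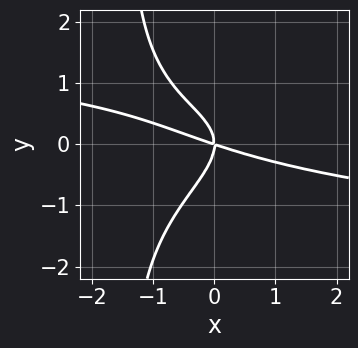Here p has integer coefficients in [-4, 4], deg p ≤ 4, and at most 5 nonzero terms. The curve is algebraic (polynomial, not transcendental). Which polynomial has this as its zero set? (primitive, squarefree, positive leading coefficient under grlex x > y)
1. deg p = 4. The shape is more complex than any degree-3 curve.
2. From the visible intercepts: one y-axis crossing is at y = 0; it meets the x-axis at x = 0 (among the integer gridlines).
3. Solving for integer coefficients yields p as stated.

2*x*y^3 + 3*y^3 + x^2 + 3*x*y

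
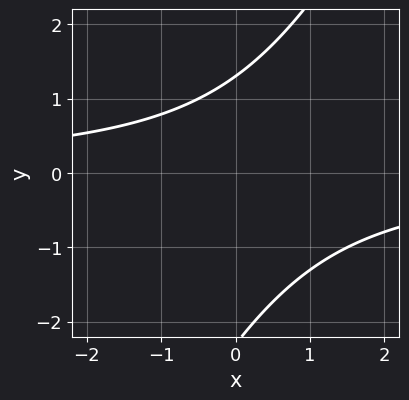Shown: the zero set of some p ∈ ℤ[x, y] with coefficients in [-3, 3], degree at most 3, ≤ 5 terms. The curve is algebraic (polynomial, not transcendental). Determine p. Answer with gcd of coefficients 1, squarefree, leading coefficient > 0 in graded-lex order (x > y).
2*x*y - y^2 - y + 3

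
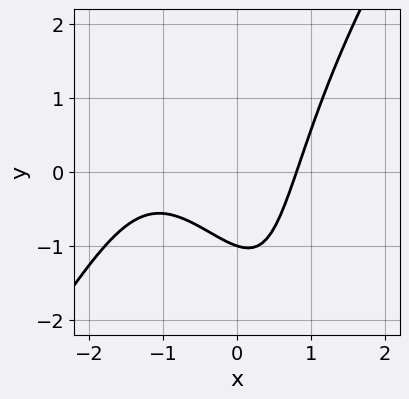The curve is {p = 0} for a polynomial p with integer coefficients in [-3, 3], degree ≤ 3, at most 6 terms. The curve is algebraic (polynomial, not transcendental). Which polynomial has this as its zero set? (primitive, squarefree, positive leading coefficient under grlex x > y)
2*x^3 - x*y^2 + 3*x^2 - 3*y - 3

1. deg p = 3. A generic line meets the curve in up to 3 points.
2. Observable constraints: one y-axis crossing is at y = -1.
3. Putting this together gives p.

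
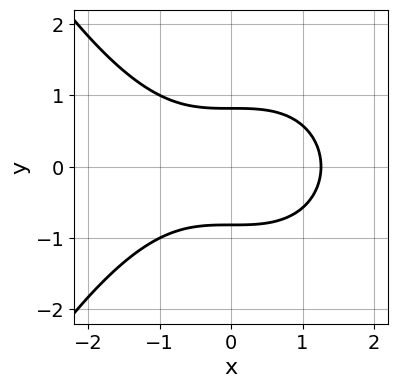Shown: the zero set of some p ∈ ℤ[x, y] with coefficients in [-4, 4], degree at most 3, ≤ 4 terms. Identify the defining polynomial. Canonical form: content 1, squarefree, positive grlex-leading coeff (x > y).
x^3 + 3*y^2 - 2

1. deg p = 3. A generic line meets the curve in up to 3 points.
2. Symmetries: it's symmetric under y → −y, forcing even powers of y.
3. Fitting integer coefficients to these (and the overall shape) gives p.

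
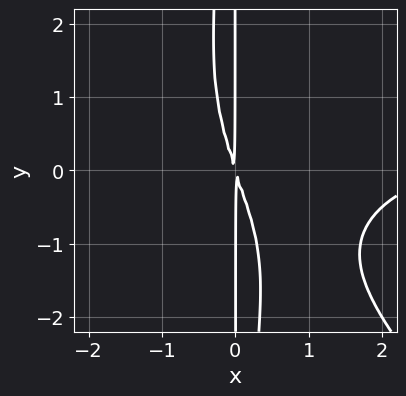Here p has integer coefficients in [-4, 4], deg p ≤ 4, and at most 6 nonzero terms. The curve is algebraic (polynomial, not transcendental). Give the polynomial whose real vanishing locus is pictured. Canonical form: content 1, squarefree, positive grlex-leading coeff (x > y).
x^3*y + x^2*y^2 - x^3 + 3*x^2 + x*y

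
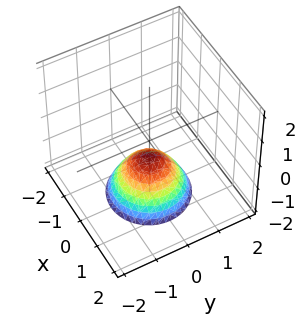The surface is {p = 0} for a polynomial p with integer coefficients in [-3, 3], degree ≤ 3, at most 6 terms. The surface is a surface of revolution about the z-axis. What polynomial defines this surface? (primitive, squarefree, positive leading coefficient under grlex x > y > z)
3*x^2 + 3*y^2 + 3*z + 2

First, degree: a generic line meets the surface in up to 2 points, so deg p = 2.
Next, by symmetry, every cross-section ⟂ z is a circle, so x, y appear only via x² + y².
Then, from the axis intercepts and sections: no x-intercept at any integer in the box; no y-intercept at any integer in the box.
Finally, assembling these constraints gives the stated polynomial.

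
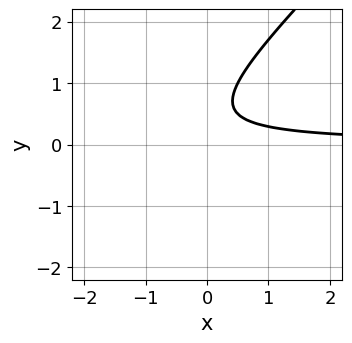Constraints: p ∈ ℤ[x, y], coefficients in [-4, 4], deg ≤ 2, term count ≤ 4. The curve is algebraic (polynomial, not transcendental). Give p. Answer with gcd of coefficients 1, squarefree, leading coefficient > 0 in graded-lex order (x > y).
2*x*y - 2*y^2 + 2*y - 1

1. The degree is 2 — a generic line meets the curve in up to 2 points.
2. Checking where it meets the axes: the curve avoids every integer x-axis point in the box; no y-intercept at any integer in the box.
3. Putting this together gives p.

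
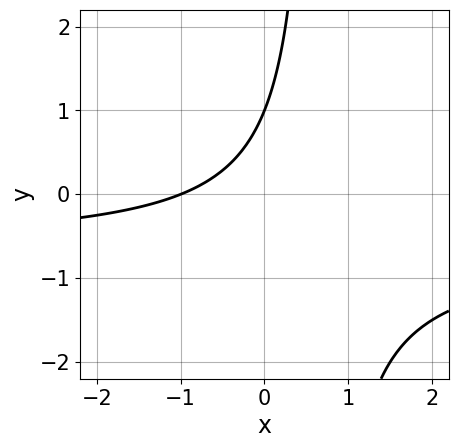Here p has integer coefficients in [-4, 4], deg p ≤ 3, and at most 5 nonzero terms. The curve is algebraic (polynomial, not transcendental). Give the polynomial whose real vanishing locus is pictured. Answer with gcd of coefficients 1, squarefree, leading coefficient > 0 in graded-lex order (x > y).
3*x*y + 2*x - 2*y + 2

(a) Degree: no degree-1 curve has this shape, so deg p = 2.
(b) Checking where it meets the axes: one x-axis crossing is at x = -1; it meets the y-axis at y = 1 (among the integer gridlines).
(c) Putting this together gives p.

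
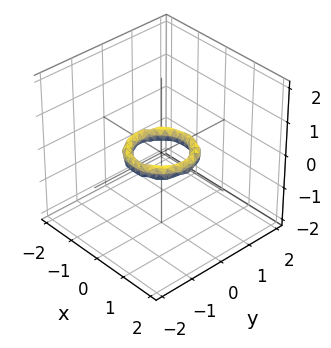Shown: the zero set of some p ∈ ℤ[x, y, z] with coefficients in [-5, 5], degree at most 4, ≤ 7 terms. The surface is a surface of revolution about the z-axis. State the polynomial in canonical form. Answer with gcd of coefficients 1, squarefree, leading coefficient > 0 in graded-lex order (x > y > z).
First, deg p = 4. No degree-3 surface has this shape.
Then, symmetry: the surface is invariant under rotation about z: p = q(x² + y², z).
Next, reading off the gridlines: a circular section at z = 0 has radius between 0 and 1; among the integer gridlines, it crosses the y-axis at y ∈ {-1, 1}; the x-axis gridline crossings are at x ∈ {-1, 1}; no z-intercept at any integer in the box.
Finally, putting this together gives p.

2*x^4 + 4*x^2*y^2 + 2*y^4 - 3*x^2 - 3*y^2 + 3*z^2 + 1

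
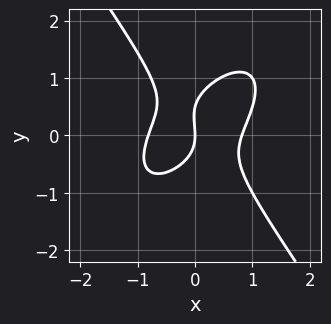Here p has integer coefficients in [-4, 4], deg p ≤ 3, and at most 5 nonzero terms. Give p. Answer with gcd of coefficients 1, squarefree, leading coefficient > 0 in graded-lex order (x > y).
First, degree: no degree-2 curve has this shape, so deg p = 3.
Then, from the axis intercepts and sections: one y-axis crossing is at y = 0; one x-axis crossing is at x = 0.
Finally, the integer polynomial consistent with all of this is the stated p.

3*x^3 - 2*x^2*y + 2*y^3 - y^2 - 2*x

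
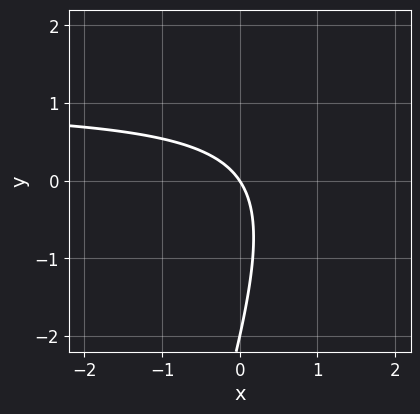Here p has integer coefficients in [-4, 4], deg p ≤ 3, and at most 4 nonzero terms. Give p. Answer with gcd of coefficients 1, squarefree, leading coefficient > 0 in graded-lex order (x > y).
First, deg p = 2. A generic line meets the curve in up to 2 points.
Next, observable constraints: the y-axis gridline crossings are at y ∈ {-2, 0}; it meets the x-axis at x = 0 (among the integer gridlines).
Finally, putting this together gives p.

3*x*y - y^2 - 3*x - 2*y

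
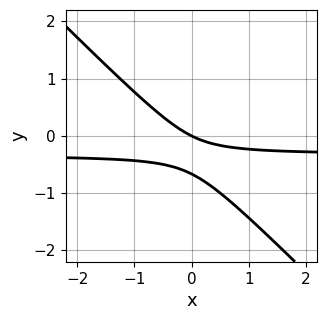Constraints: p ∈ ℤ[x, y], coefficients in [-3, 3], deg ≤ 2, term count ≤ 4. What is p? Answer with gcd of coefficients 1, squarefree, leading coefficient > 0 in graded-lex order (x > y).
(a) deg p = 2. No degree-1 curve has this shape.
(b) From the axis intercepts and sections: it meets the y-axis at y = 0 (among the integer gridlines); it meets the x-axis at x = 0 (among the integer gridlines).
(c) Putting this together gives p.

3*x*y + 3*y^2 + x + 2*y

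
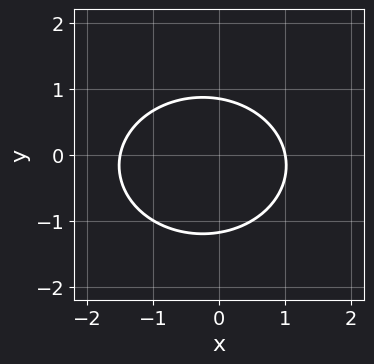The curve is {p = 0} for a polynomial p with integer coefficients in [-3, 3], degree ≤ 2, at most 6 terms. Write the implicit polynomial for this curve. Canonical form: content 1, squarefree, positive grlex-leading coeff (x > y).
Degree: the shape is more complex than any degree-1 curve, so deg p = 2.
Checking where it meets the axes: one x-axis crossing is at x = 1.
Putting this together gives p.

2*x^2 + 3*y^2 + x + y - 3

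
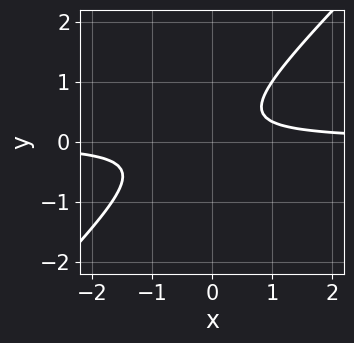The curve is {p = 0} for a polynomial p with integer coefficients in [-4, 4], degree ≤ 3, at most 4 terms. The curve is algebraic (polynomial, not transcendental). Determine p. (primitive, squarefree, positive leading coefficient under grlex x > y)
(a) The degree is 2 — a generic line meets the curve in up to 2 points.
(b) Observable constraints: it misses every integer gridline on the y-axis; it misses every integer gridline on the x-axis.
(c) Fitting integer coefficients to these (and the overall shape) gives p.

3*x*y - 3*y^2 + y - 1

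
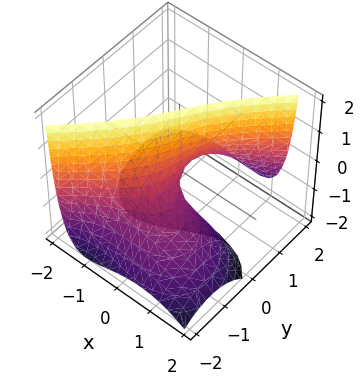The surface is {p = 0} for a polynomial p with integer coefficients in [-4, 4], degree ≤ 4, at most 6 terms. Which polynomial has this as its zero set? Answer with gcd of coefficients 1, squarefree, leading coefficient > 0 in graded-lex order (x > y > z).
x^3 - y^3 + 3*x*z - 3*y*z + 3*x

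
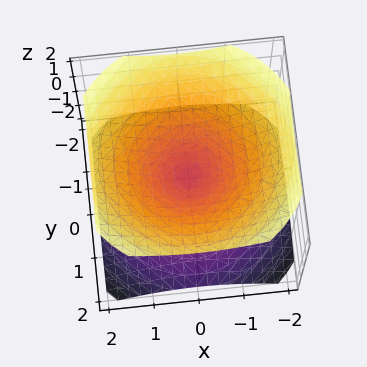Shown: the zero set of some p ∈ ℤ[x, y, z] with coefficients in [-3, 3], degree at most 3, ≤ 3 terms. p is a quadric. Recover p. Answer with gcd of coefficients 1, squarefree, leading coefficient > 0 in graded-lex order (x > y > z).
2*x^2 + 2*y^2 - 3*z^2

First, the picture has 2 separate pieces.
Then, deg p = 2.
Then, symmetries: it's symmetric under z → −z, forcing even powers of z; rotational symmetry about the z-axis ⇒ p depends on x, y only through x² + y².
Then, from the visible intercepts: it crosses the x-axis at the gridline x = 0; one z-axis crossing is at z = 0; it meets the y-axis at y = 0 (among the integer gridlines).
Finally, putting this together gives p.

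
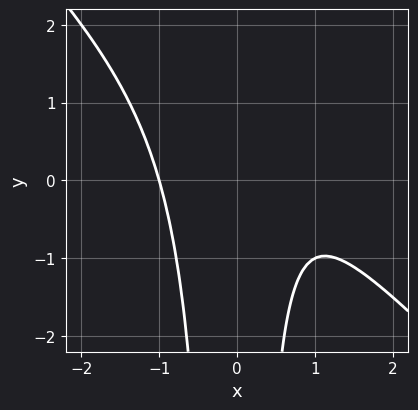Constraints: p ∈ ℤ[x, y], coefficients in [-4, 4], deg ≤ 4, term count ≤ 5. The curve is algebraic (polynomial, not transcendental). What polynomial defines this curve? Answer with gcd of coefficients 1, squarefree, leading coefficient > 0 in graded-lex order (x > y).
deg p = 3. The shape is more complex than any degree-2 curve.
Reading off the gridlines: no y-intercept at any integer in the box; it crosses the x-axis at the gridline x = -1.
Fitting integer coefficients to these (and the overall shape) gives p.

2*x^3 + 2*x^2*y - x^2 - x + 2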